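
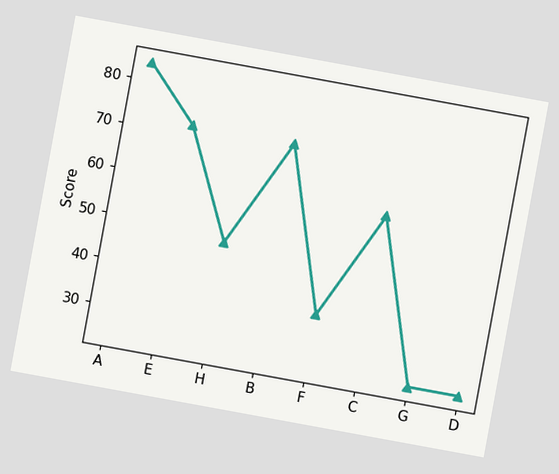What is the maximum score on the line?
The chart is tilted about 10° clockwise. The highest point is at A, and reading across to the y-axis gives 84.

84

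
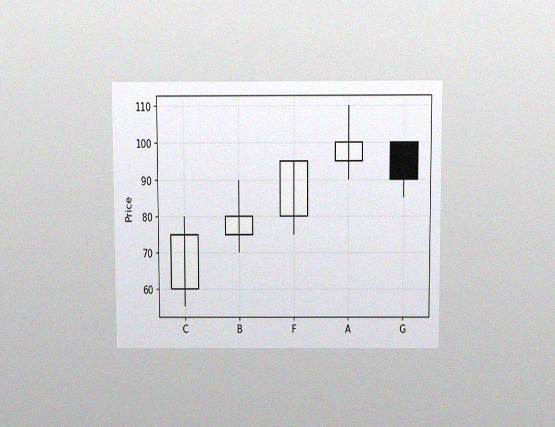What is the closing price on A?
The chart is viewed slightly from above, with some photo noise. The A candle closes at 100.

100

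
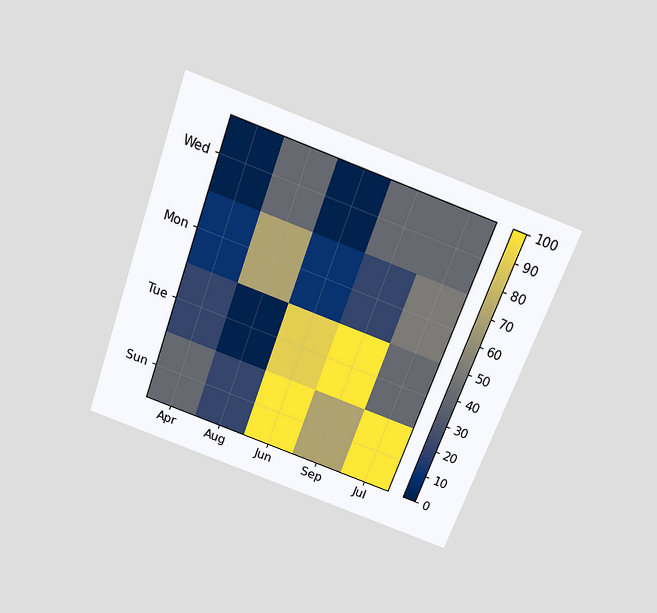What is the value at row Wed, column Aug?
40

The chart is tilted about 20° clockwise and viewed slightly from above. Matching cell (Wed, Aug) against the colorbar gives 40.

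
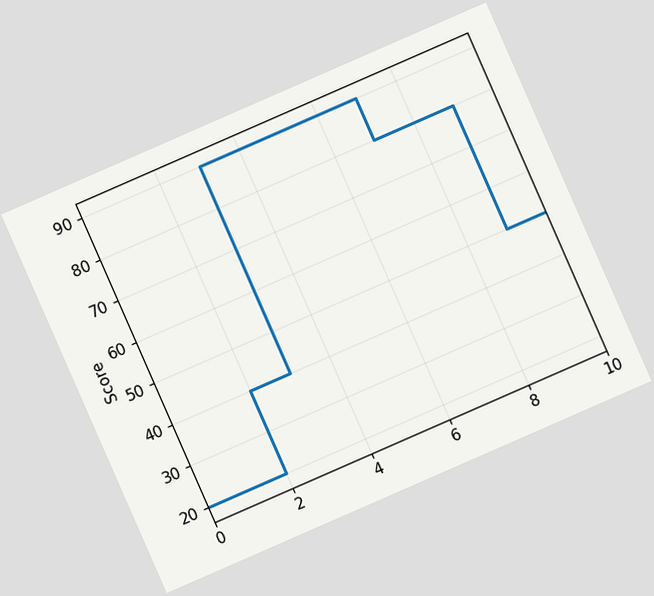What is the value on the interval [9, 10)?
50

The chart is tilted about 24° counter-clockwise. On [9, 10) the step sits at 50.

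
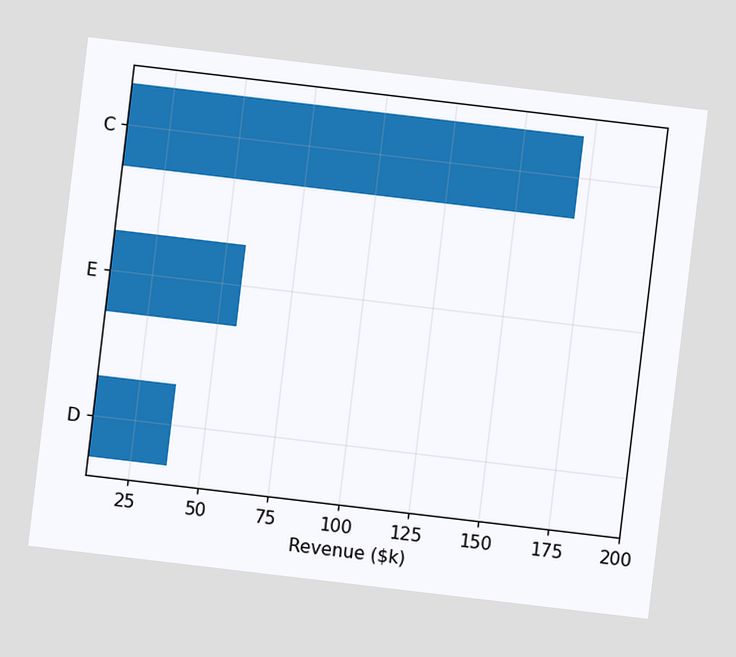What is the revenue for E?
The chart is tilted about 7° clockwise. Reading along the chart's x-axis, the E bar reaches $57k.

$57k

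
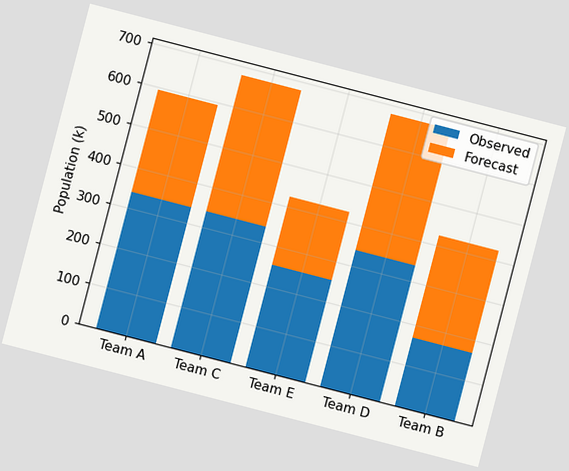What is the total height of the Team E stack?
The chart is tilted about 15° clockwise. The Team E stack's top reaches 425k on the y-axis.

425k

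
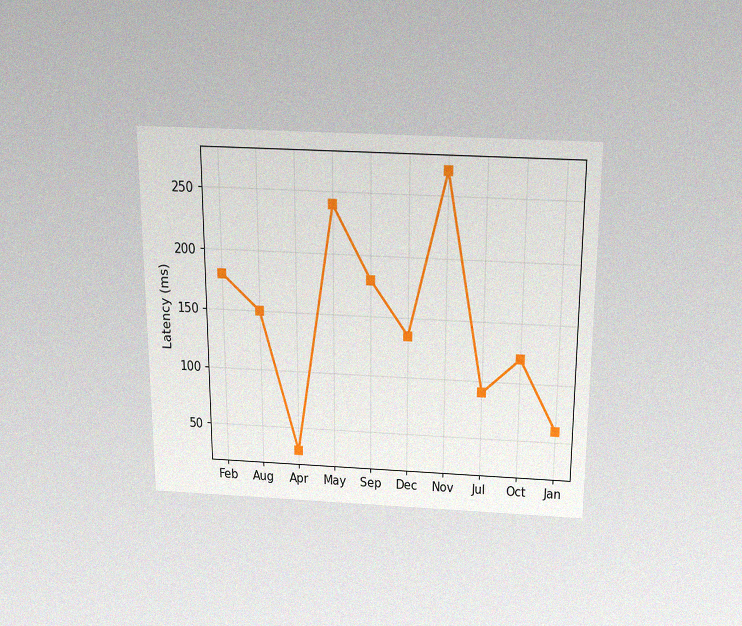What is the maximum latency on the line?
270ms

The chart is viewed slightly from above, with some photo noise. The highest point is at Nov, and reading across to the y-axis gives 270ms.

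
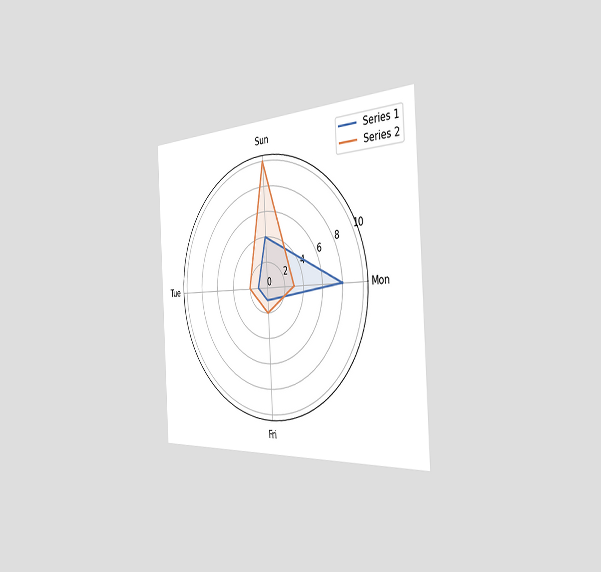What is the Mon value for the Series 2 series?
The chart is tilted about 3° counter-clockwise and viewed slightly from the right. On the Mon axis, Series 2 reaches 3.

3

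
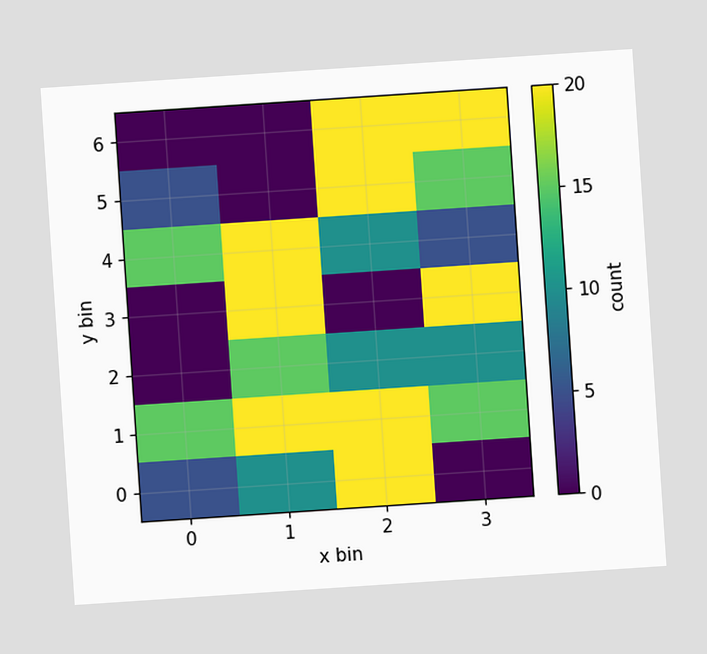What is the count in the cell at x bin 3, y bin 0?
The chart is tilted about 4° counter-clockwise. Matching the cell (3, 0) against the colorbar gives 0.

0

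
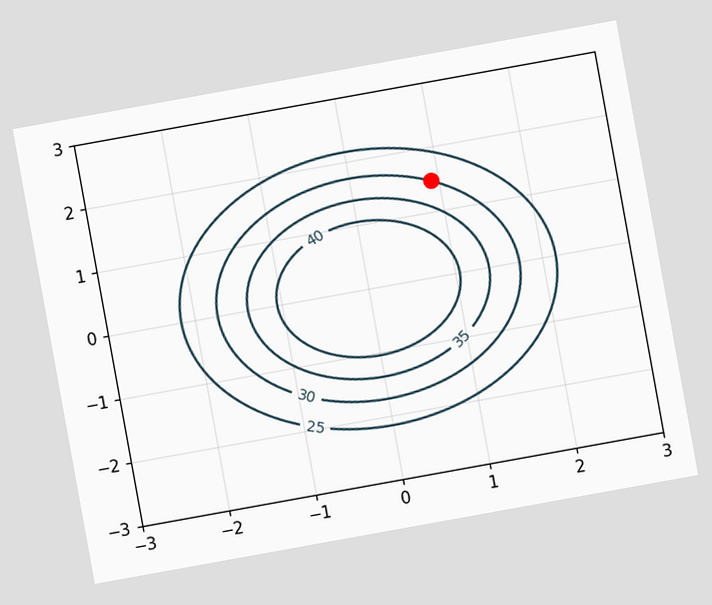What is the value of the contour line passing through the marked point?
The chart is tilted about 10° counter-clockwise. The marked point sits on the contour labelled 30.

30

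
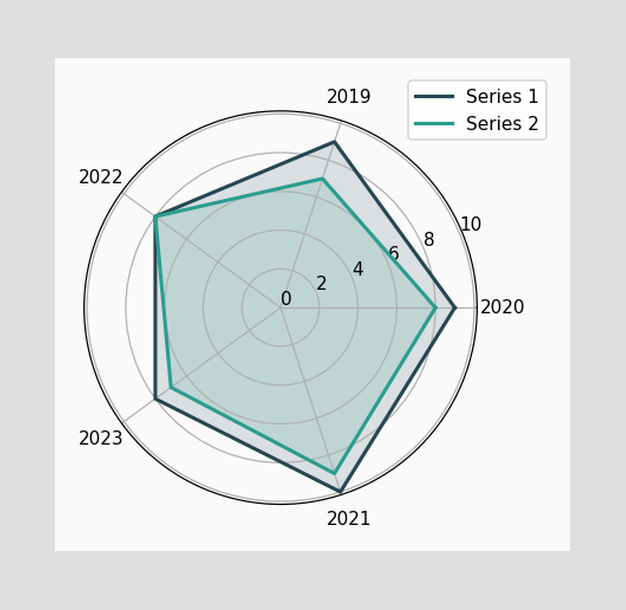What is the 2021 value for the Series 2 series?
9

On the 2021 axis, Series 2 reaches 9.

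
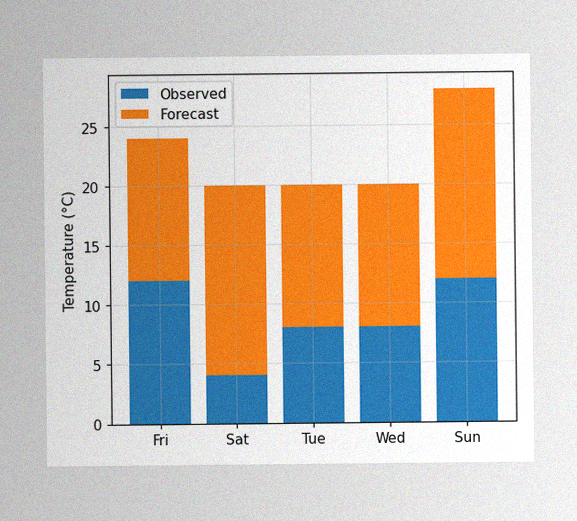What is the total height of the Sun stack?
The image has some photo noise and uneven lighting. The Sun stack's top reaches 28°C on the y-axis.

28°C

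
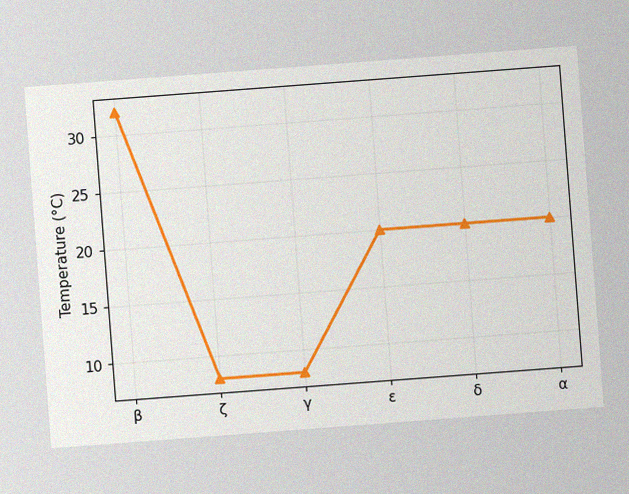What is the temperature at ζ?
8°C

The chart is tilted about 4° counter-clockwise, with some photo noise. At ζ, the line is at 8°C.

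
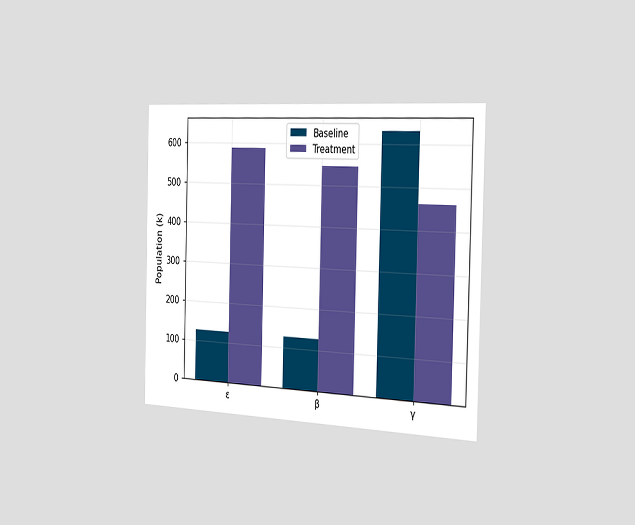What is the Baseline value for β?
126k

The chart is viewed slightly from the right. The Baseline bar at β reaches 126k on the y-axis.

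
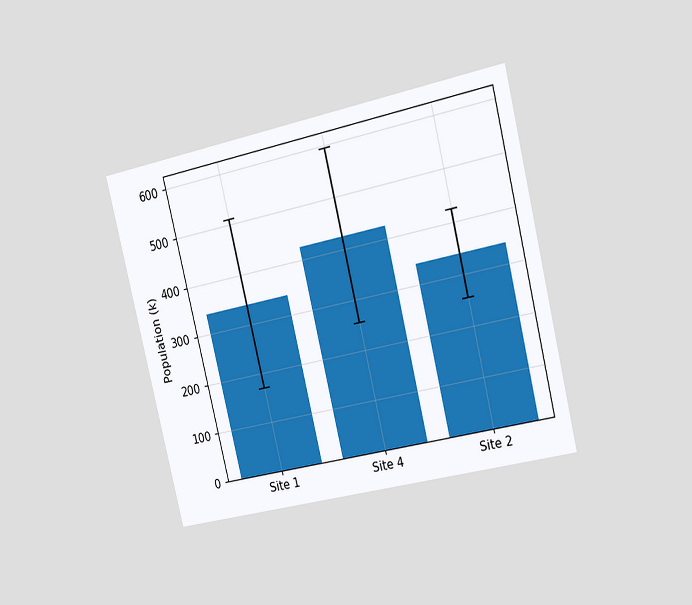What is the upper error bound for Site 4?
595k

The chart is tilted about 14° counter-clockwise and viewed slightly from the right. The Site 4 bar's upper whisker reaches 595k.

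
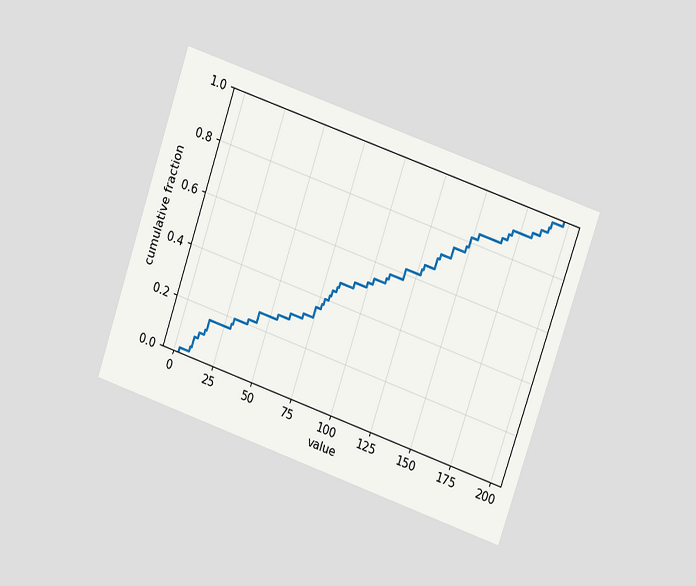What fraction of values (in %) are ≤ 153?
84%

The chart is tilted about 19° clockwise and viewed at a slight angle. At x=153 the ECDF step is at 84%.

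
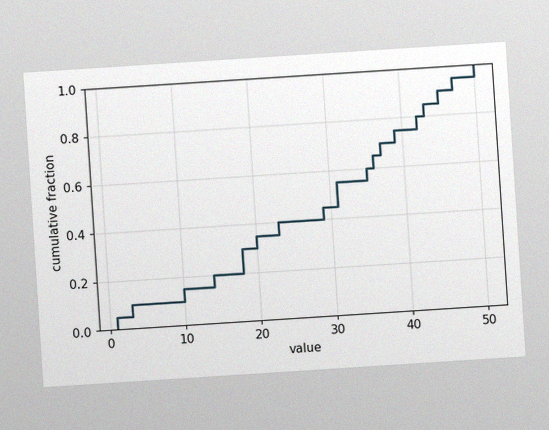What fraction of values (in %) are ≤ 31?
The chart is tilted about 4° counter-clockwise, with some photo noise. At x=31 the ECDF step is at 55%.

55%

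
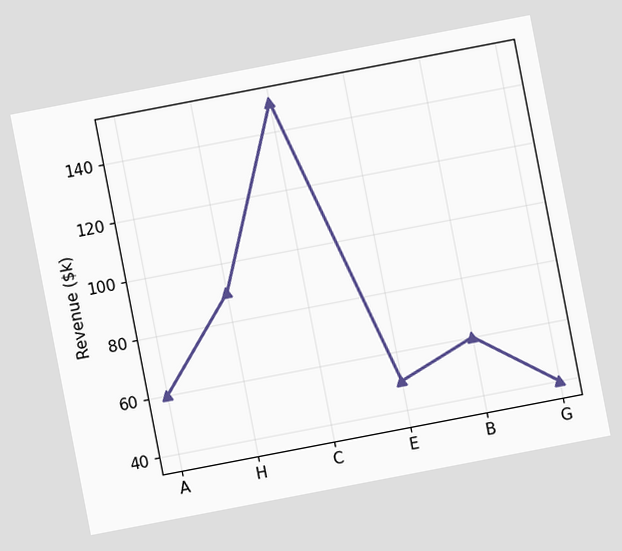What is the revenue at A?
The chart is tilted about 11° counter-clockwise. At A, the line is at $60k.

$60k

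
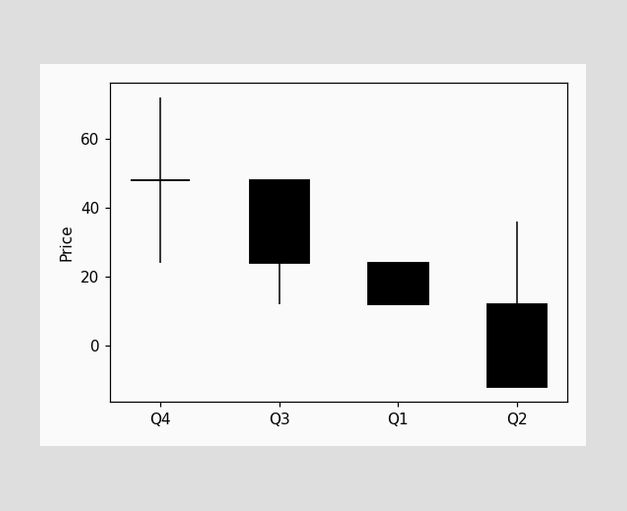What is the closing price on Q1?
The Q1 candle closes at 12.

12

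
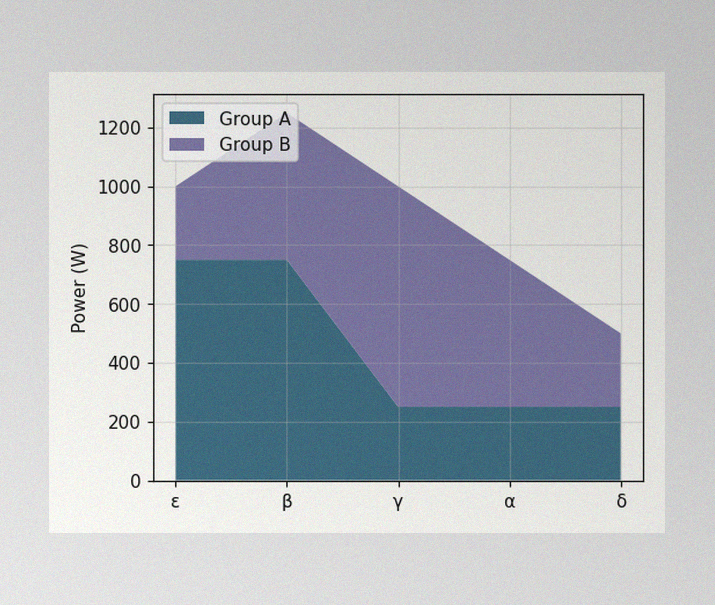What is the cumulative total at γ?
The image has some photo noise and uneven lighting. The stacked total at γ reaches 1000W.

1000W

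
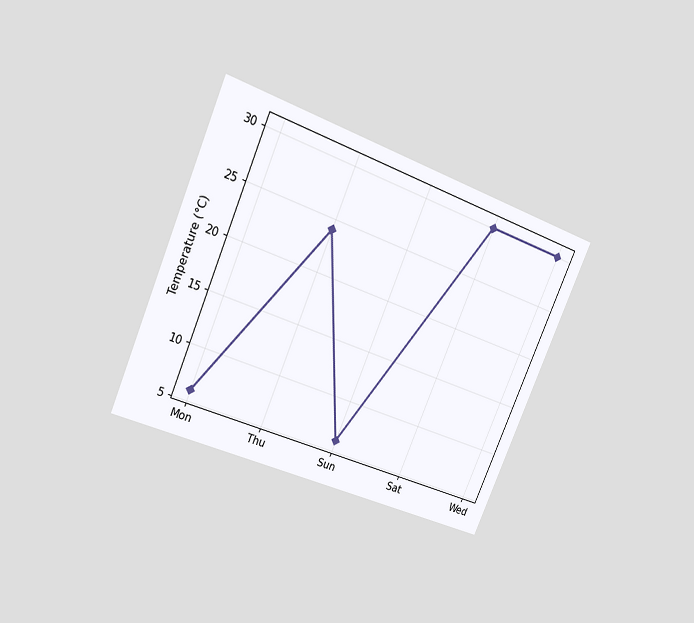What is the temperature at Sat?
30°C

The chart is tilted about 23° clockwise and viewed at a slight angle. At Sat, the line is at 30°C.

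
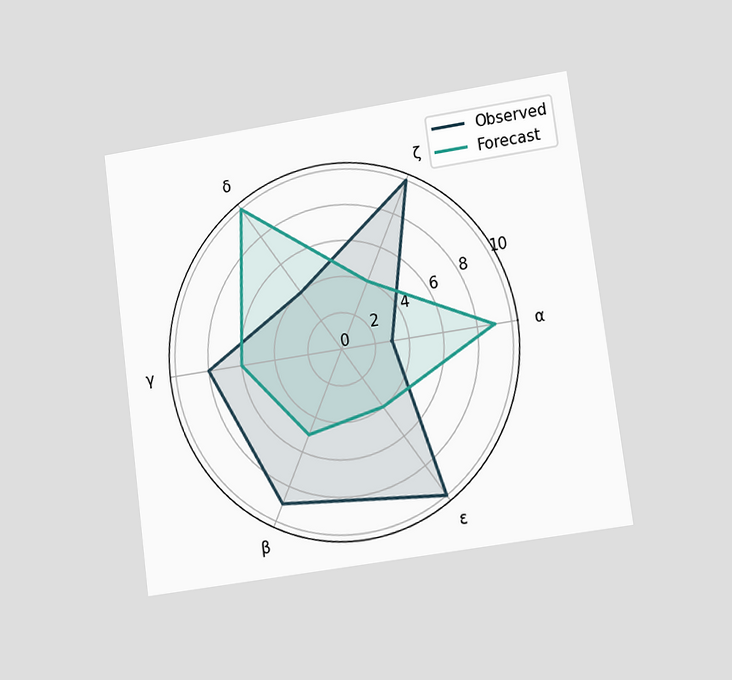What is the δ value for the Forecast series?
The chart is tilted about 8° counter-clockwise and viewed at a slight angle. On the δ axis, Forecast reaches 10.

10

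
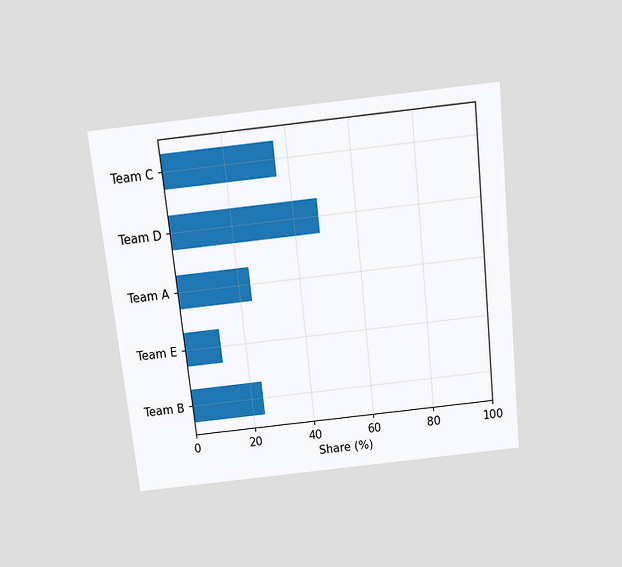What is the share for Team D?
48%

The chart is tilted about 6° counter-clockwise and viewed slightly from above. Reading along the chart's x-axis, the Team D bar reaches 48%.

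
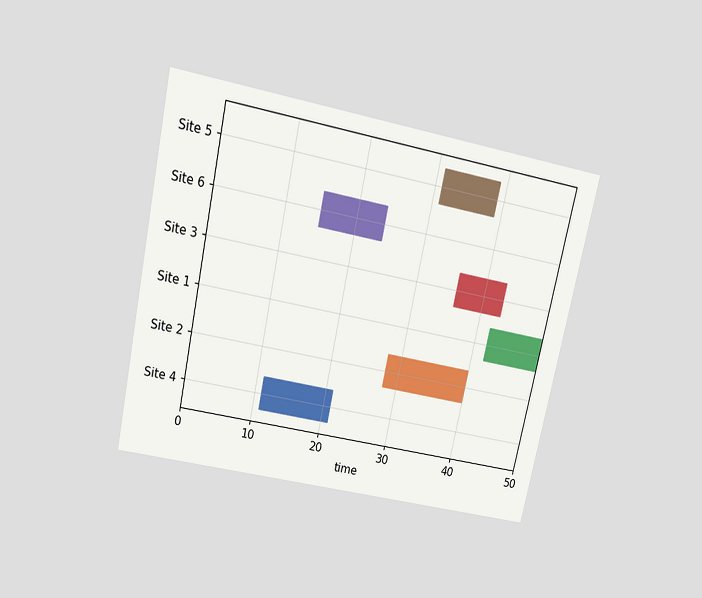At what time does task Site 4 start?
11

The chart is tilted about 12° clockwise and viewed slightly from above. The Site 4 bar begins at t=11.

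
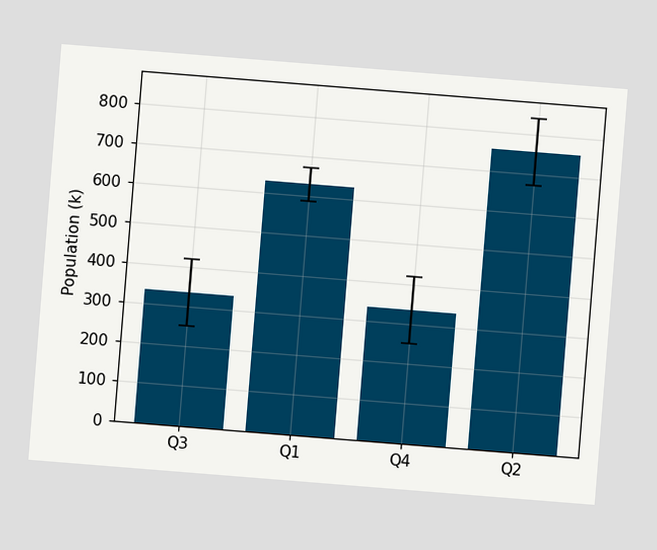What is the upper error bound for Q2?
840k

The chart is tilted about 5° clockwise. The Q2 bar's upper whisker reaches 840k.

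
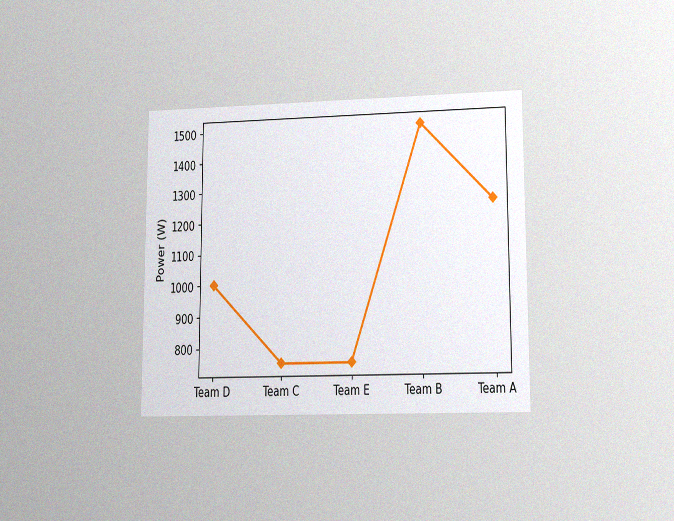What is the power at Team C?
750W

The chart is viewed at a slight angle, with some photo noise. At Team C, the line is at 750W.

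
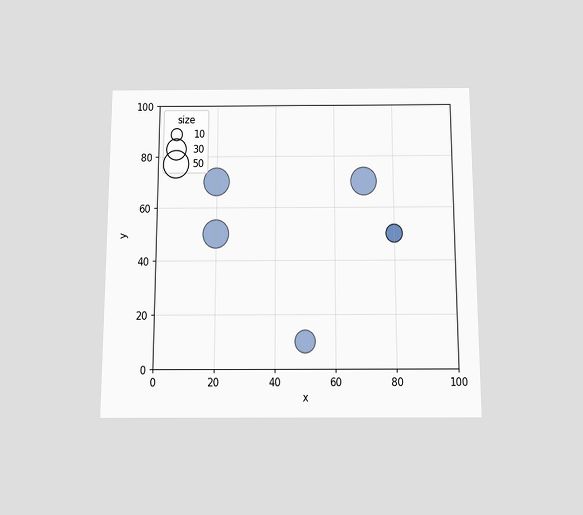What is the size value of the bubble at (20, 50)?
50

The chart is viewed slightly from below. Matching the bubble at (20, 50) against the size legend gives 50.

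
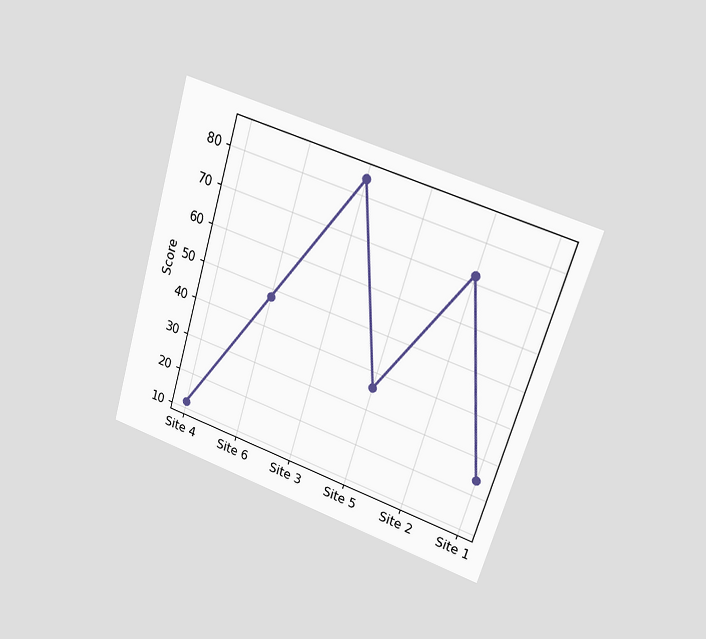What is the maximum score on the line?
The chart is tilted about 17° clockwise and viewed at a slight angle. The highest point is at Site 3, and reading across to the y-axis gives 84.

84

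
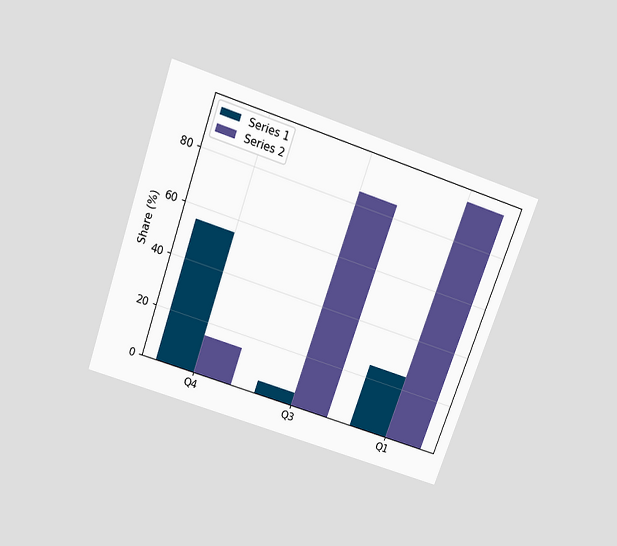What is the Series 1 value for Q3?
The chart is tilted about 19° clockwise and viewed slightly from above. The Series 1 bar at Q3 reaches 5% on the y-axis.

5%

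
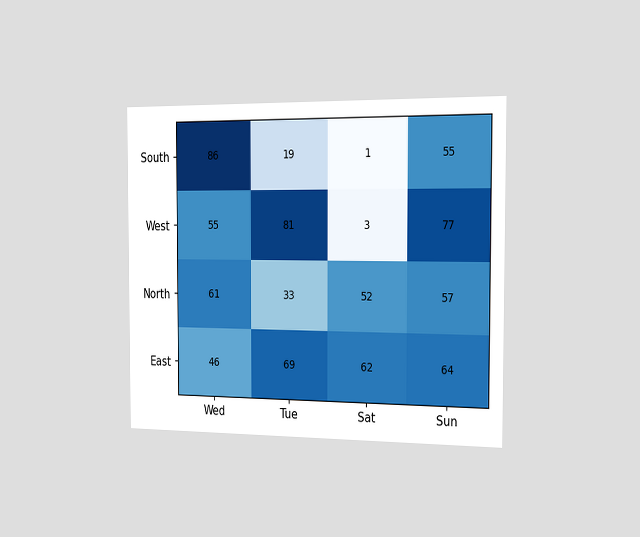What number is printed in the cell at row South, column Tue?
The chart is viewed slightly from the right. The (South, Tue) cell reads 19.

19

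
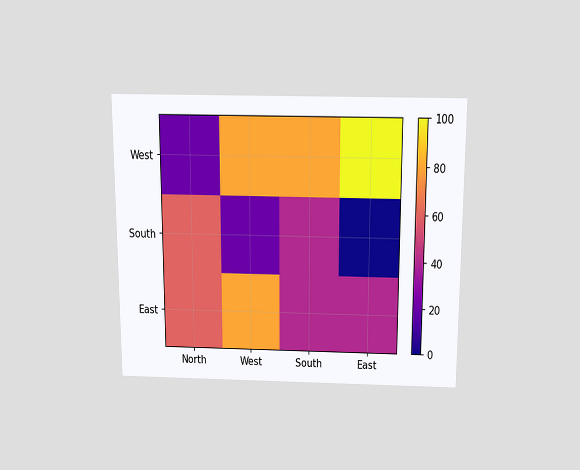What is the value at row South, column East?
The chart is viewed slightly from above. Matching cell (South, East) against the colorbar gives 0.

0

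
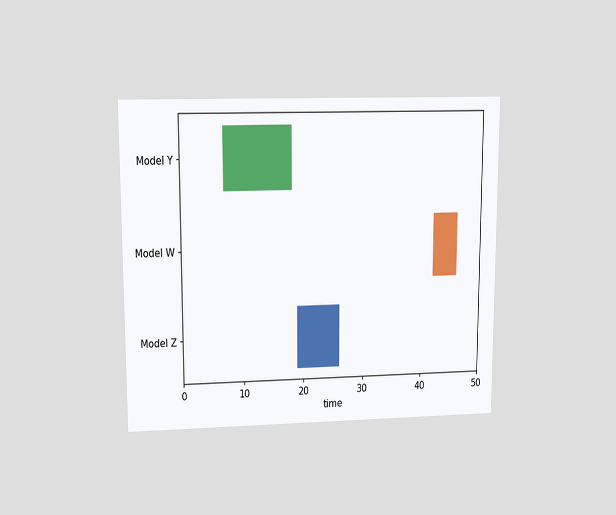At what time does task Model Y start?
The chart is viewed at a slight angle. The Model Y bar begins at t=7.

7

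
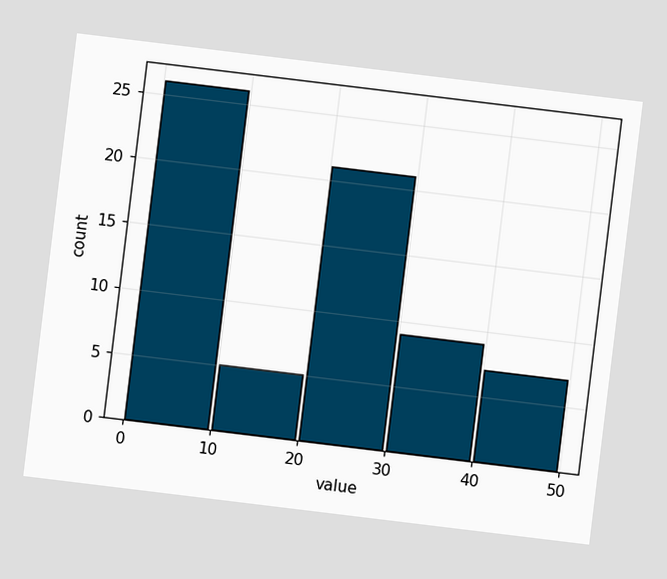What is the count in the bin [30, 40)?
The chart is tilted about 7° clockwise. The [30, 40) bin has height 9.

9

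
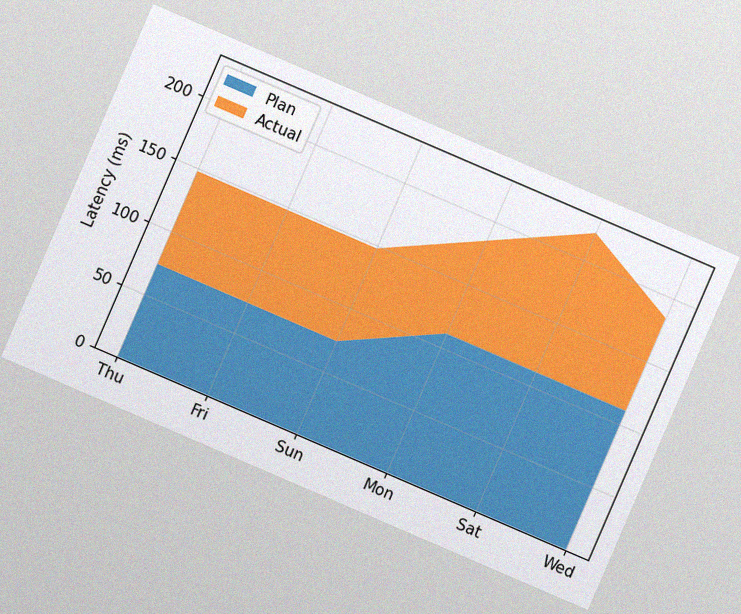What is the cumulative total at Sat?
The chart is tilted about 23° clockwise, with some photo noise. The stacked total at Sat reaches 222ms.

222ms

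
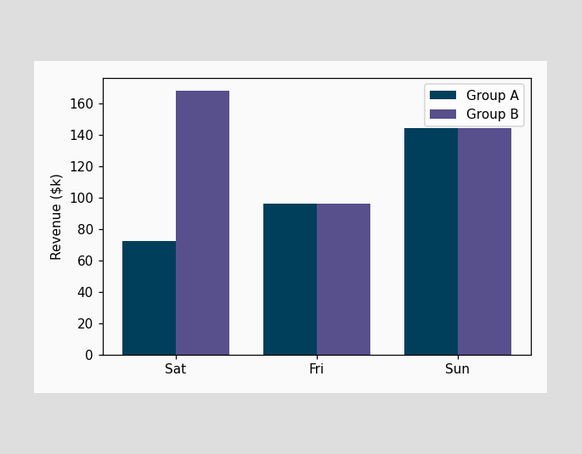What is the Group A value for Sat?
$72k

The Group A bar at Sat reaches $72k on the y-axis.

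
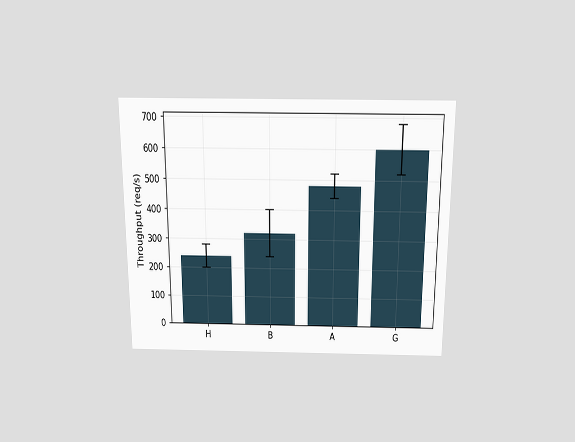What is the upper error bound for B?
400req/s

The chart is viewed slightly from above. The B bar's upper whisker reaches 400req/s.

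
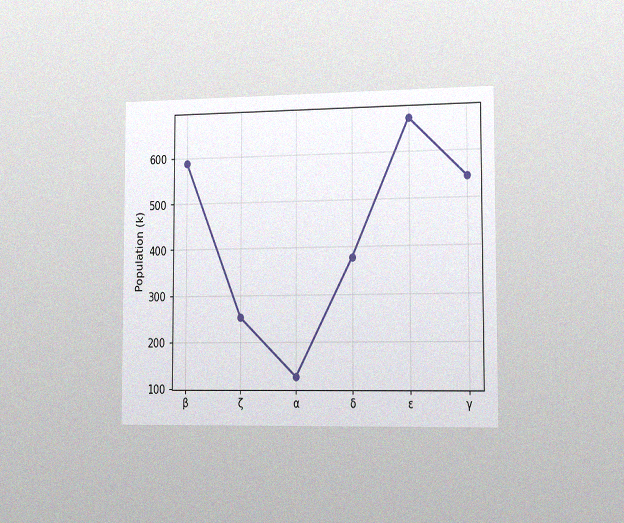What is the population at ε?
The chart is viewed slightly from the right, with some photo noise. At ε, the line is at 672k.

672k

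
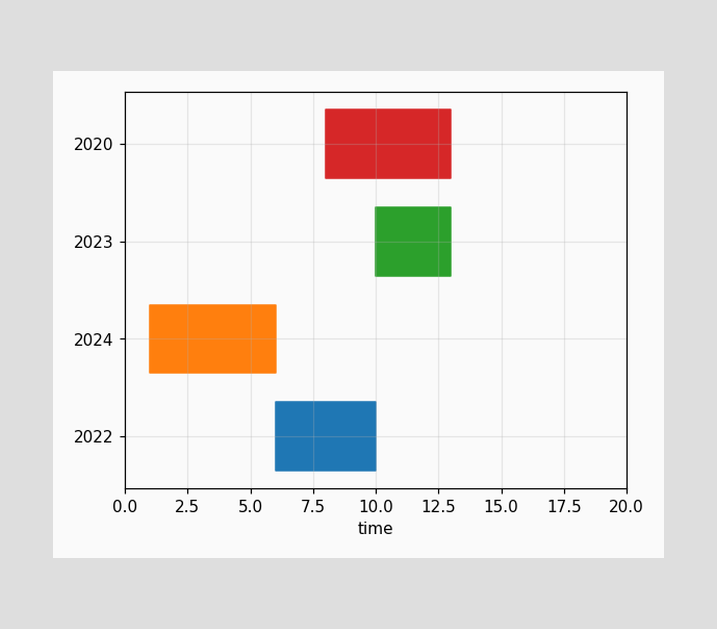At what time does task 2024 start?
1

The 2024 bar begins at t=1.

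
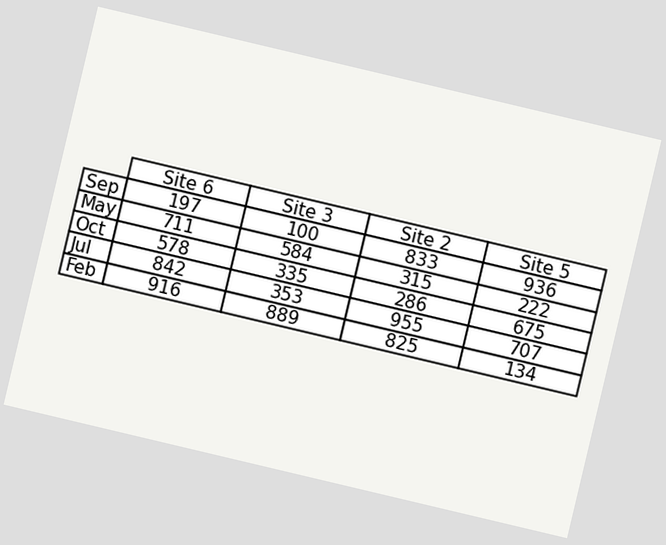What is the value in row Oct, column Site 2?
The chart is tilted about 13° clockwise. The (Oct, Site 2) cell reads 286.

286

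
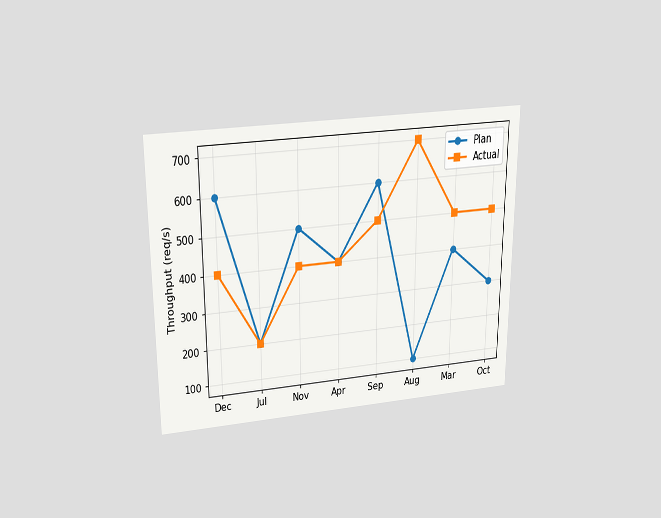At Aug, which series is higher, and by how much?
Actual, by 600req/s

The chart is viewed slightly from above. At Aug, Actual sits above the other line by 600req/s.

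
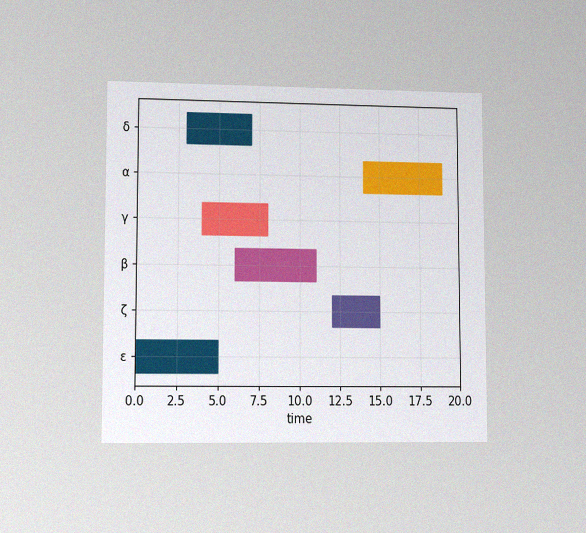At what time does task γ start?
The chart is viewed at a slight angle, with some photo noise. The γ bar begins at t=4.

4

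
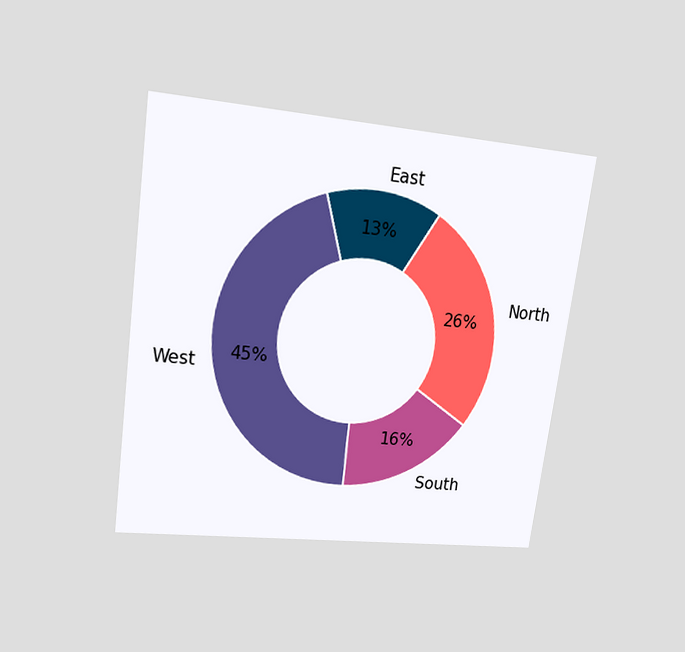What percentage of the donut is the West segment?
45%

The chart is tilted about 8° clockwise and viewed at a slight angle. The West segment takes up 45% of the ring.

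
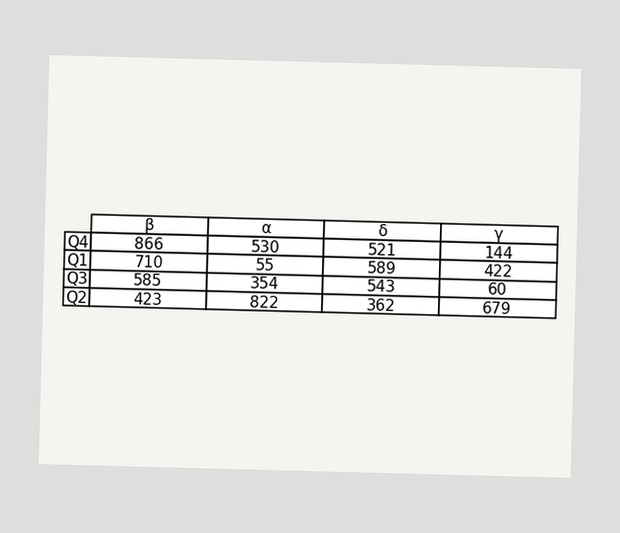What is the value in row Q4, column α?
The (Q4, α) cell reads 530.

530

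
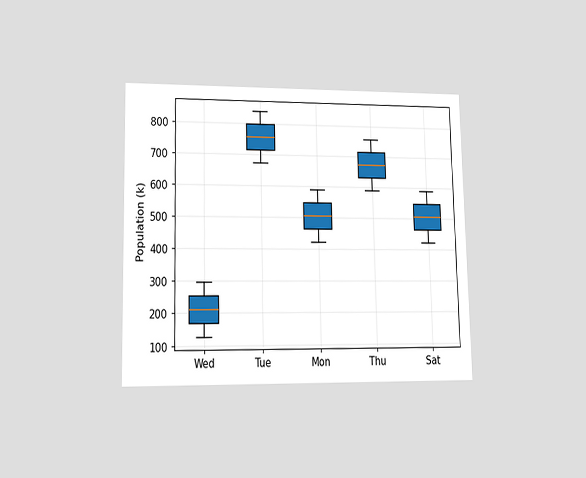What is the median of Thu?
672k

The chart is viewed at a slight angle. The median line in the Thu box sits at 672k.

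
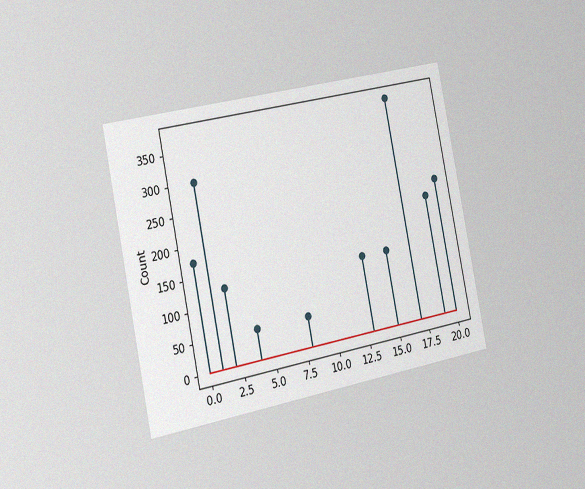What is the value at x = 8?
50

The chart is tilted about 11° counter-clockwise and viewed slightly from the left, with some photo noise. The stem at x=8 reaches 50.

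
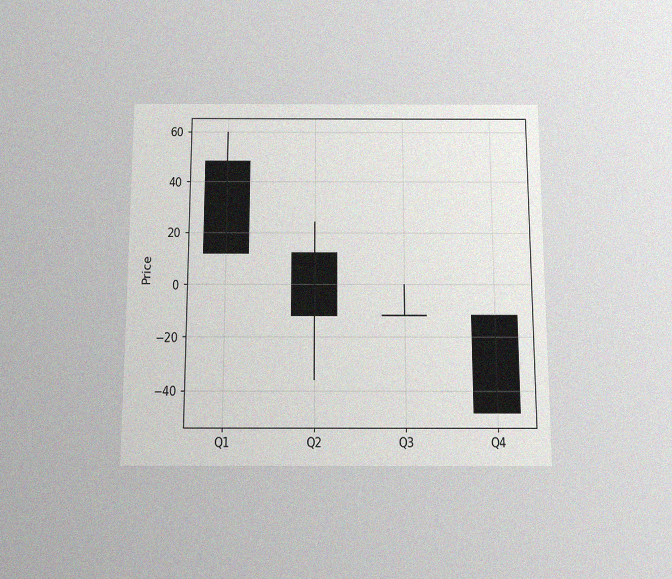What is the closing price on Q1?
12

The chart is viewed slightly from below, with some photo noise. The Q1 candle closes at 12.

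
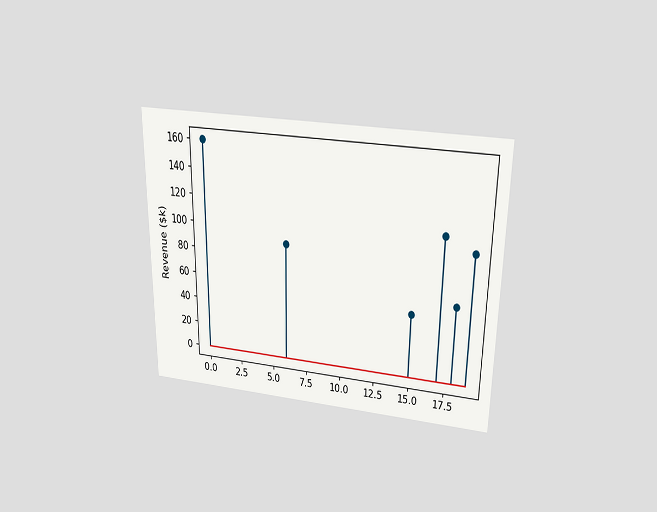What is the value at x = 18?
$60k

The chart is viewed slightly from above. The stem at x=18 reaches $60k.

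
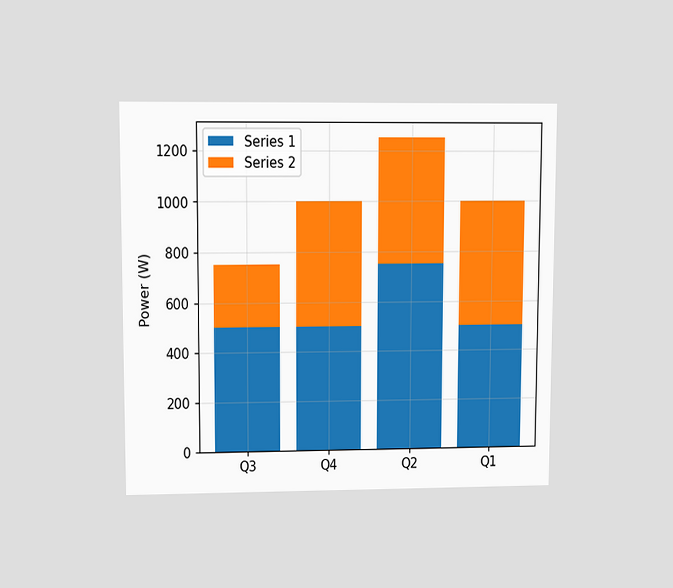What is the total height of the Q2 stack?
The chart is viewed at a slight angle. The Q2 stack's top reaches 1250W on the y-axis.

1250W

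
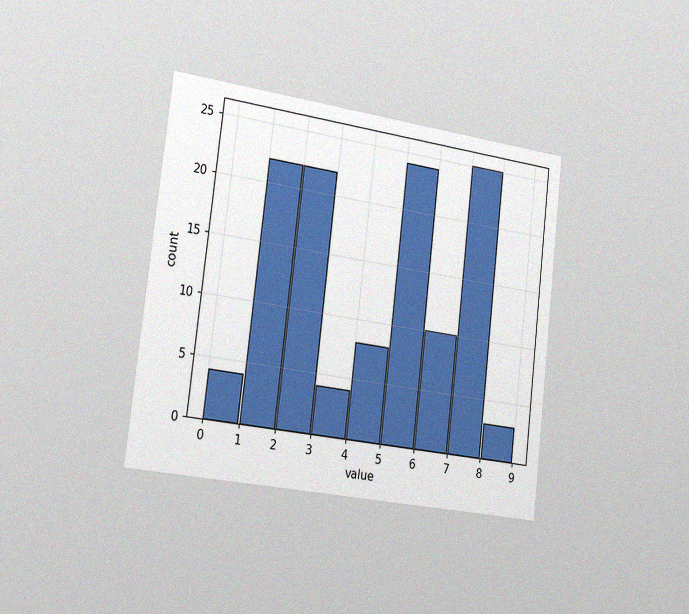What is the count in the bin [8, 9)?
The chart is tilted about 7° clockwise and viewed slightly from the left, with some photo noise. The [8, 9) bin has height 3.

3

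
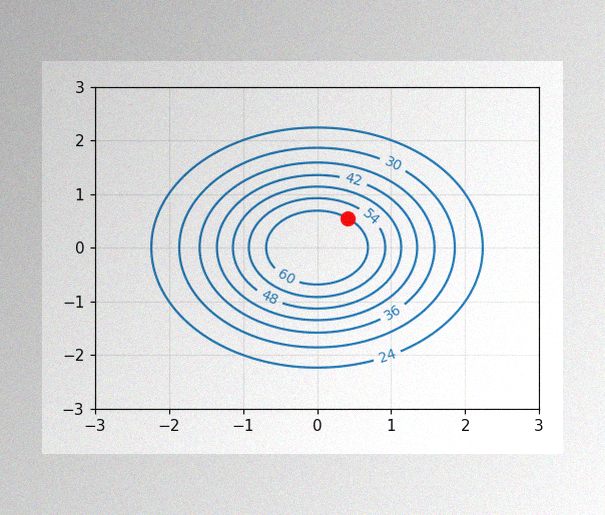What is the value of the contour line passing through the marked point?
The image has some photo noise and uneven lighting. The marked point sits on the contour labelled 60.

60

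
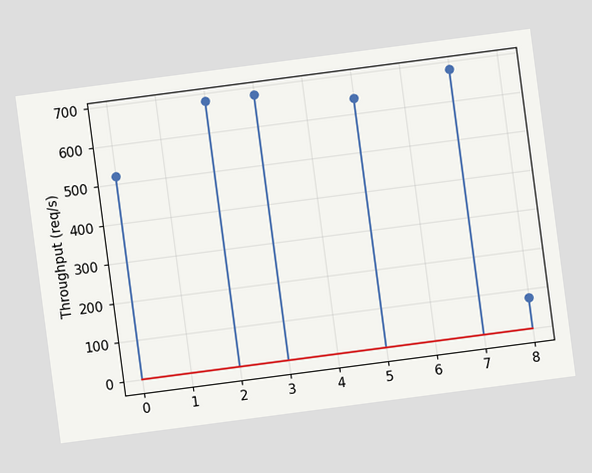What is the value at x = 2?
The chart is tilted about 7° counter-clockwise. The stem at x=2 reaches 680req/s.

680req/s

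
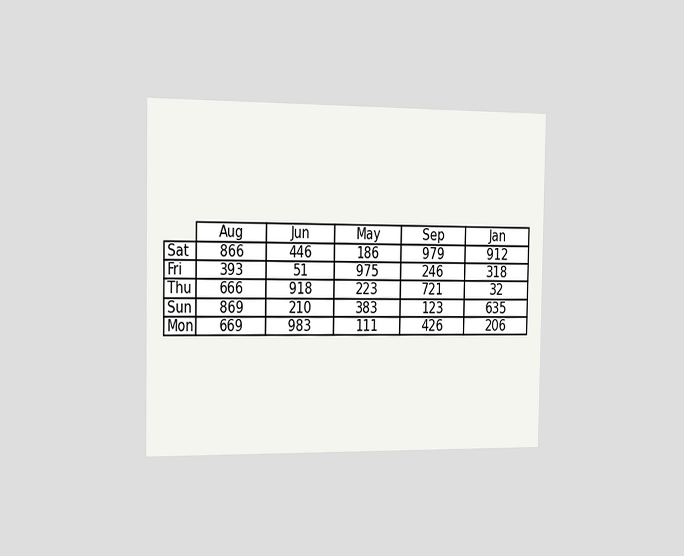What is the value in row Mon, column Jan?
206

The chart is viewed slightly from the left. The (Mon, Jan) cell reads 206.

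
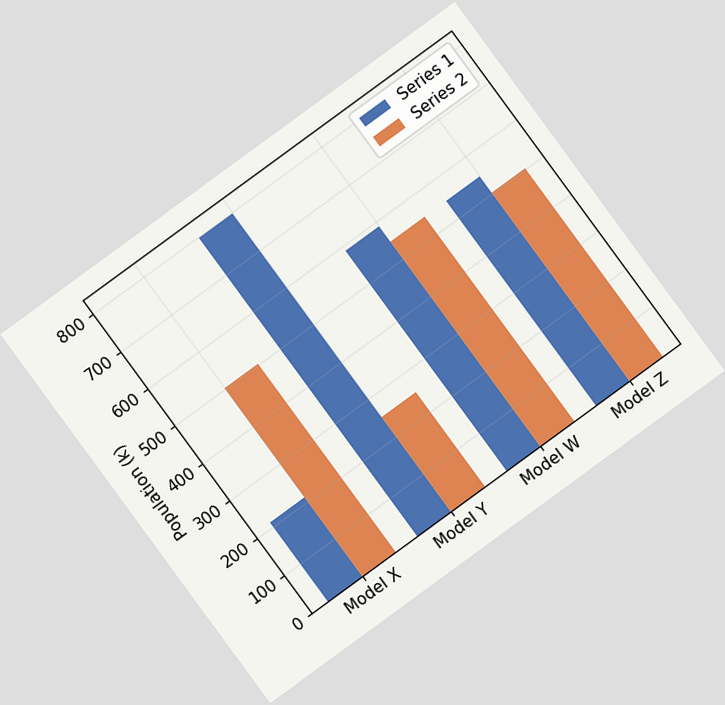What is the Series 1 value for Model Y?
The chart is tilted about 36° counter-clockwise. The Series 1 bar at Model Y reaches 798k on the y-axis.

798k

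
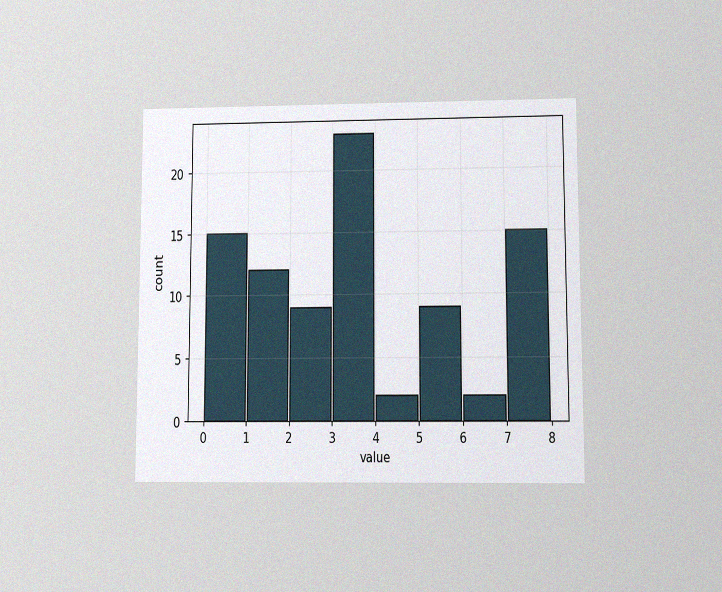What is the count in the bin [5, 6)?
The chart is viewed at a slight angle, with some photo noise. The [5, 6) bin has height 9.

9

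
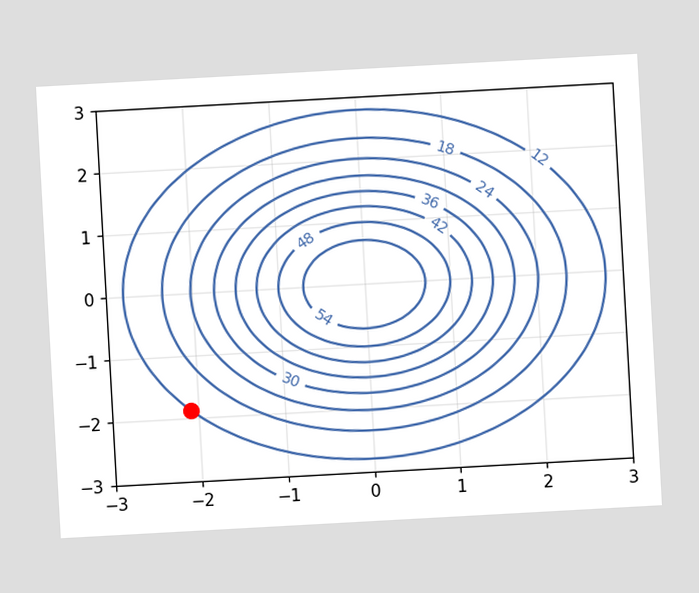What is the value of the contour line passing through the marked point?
12

The chart is tilted about 3° counter-clockwise. The marked point sits on the contour labelled 12.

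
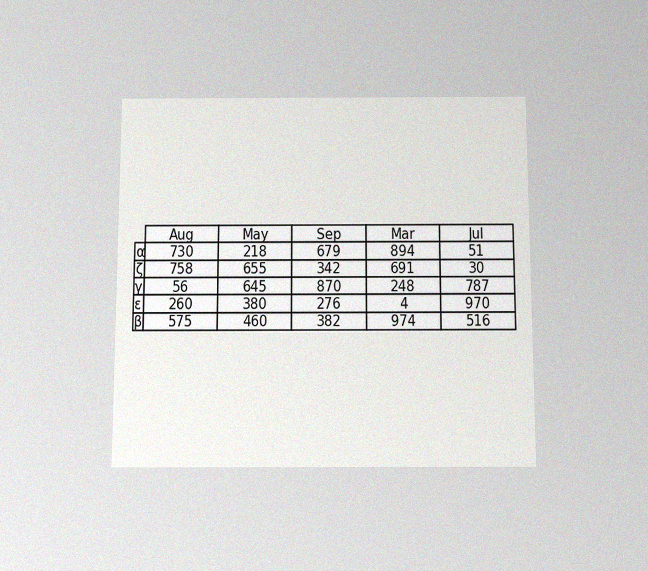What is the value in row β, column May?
460

The chart is viewed slightly from below, with some photo noise. The (β, May) cell reads 460.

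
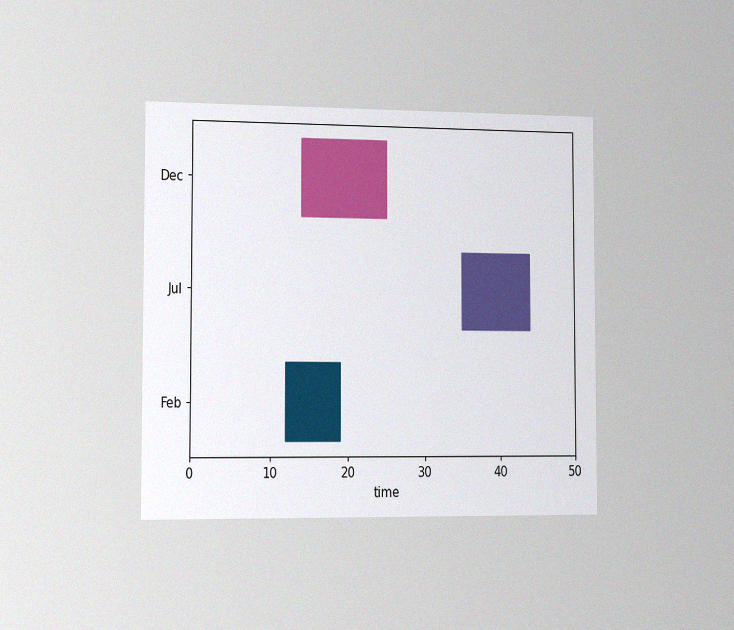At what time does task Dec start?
The chart is viewed slightly from the left, with some photo noise. The Dec bar begins at t=14.

14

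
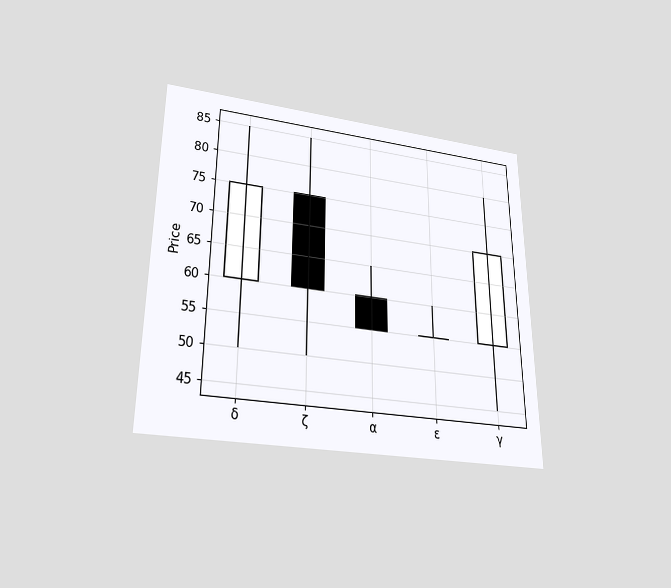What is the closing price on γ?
The chart is viewed slightly from below. The γ candle closes at 70.

70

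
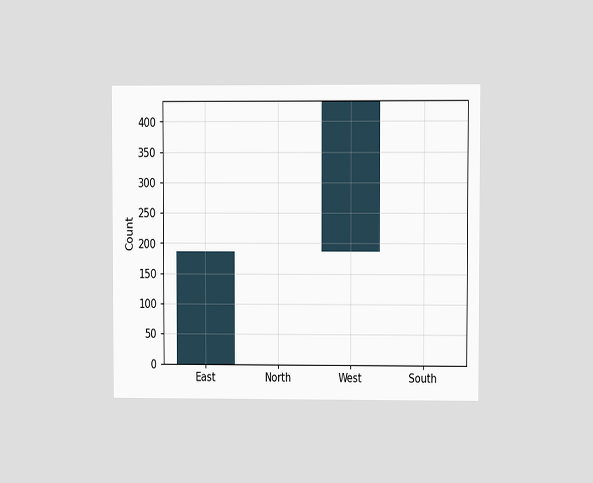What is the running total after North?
186

The chart is viewed at a slight angle. After North the running total reaches 186.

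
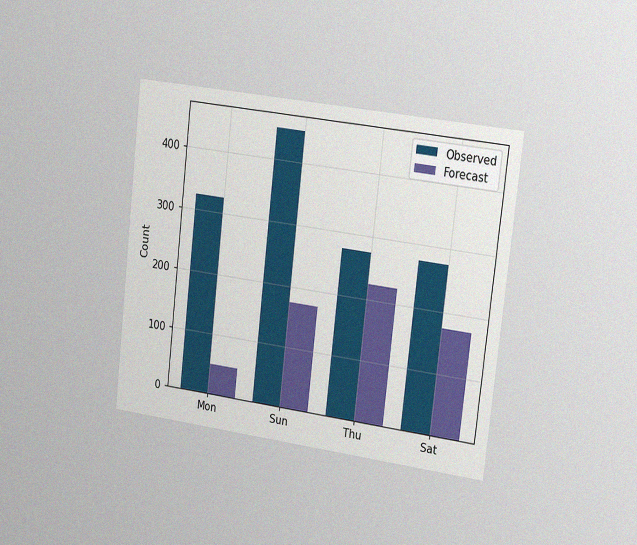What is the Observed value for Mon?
The chart is tilted about 6° clockwise and viewed slightly from the right, with some photo noise. The Observed bar at Mon reaches 325 on the y-axis.

325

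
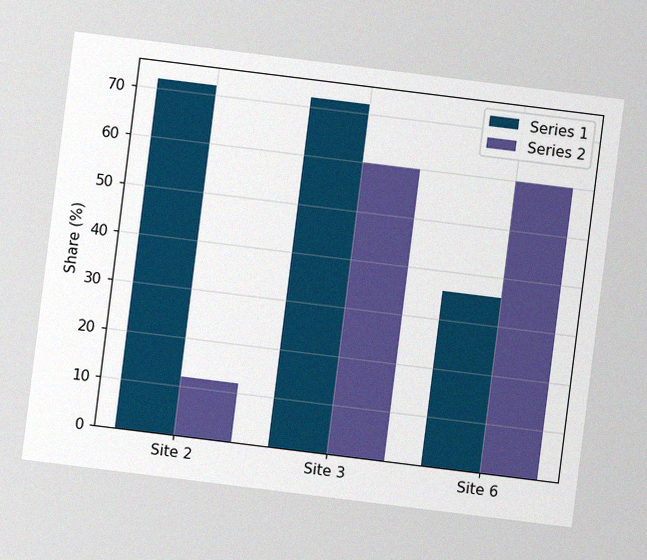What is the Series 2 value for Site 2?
12%

The chart is tilted about 7° clockwise, with some photo noise. The Series 2 bar at Site 2 reaches 12% on the y-axis.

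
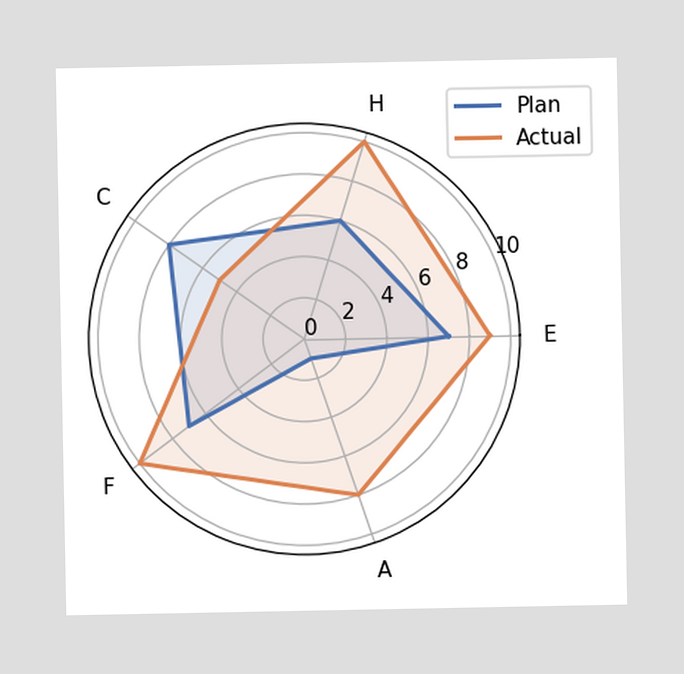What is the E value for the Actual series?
9

On the E axis, Actual reaches 9.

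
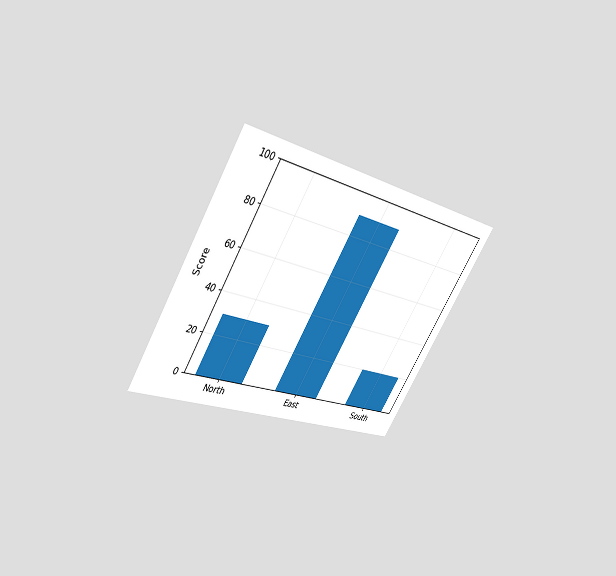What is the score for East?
The chart is tilted about 32° clockwise and viewed slightly from above. Reading along the chart's y-axis, the East bar reaches 90.

90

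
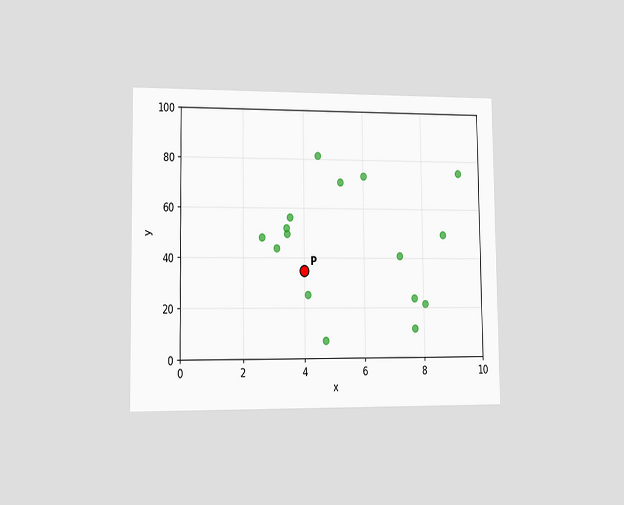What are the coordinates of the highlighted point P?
The chart is viewed slightly from the left. Following the gridlines from P to each axis, P sits at (4, 35).

(4, 35)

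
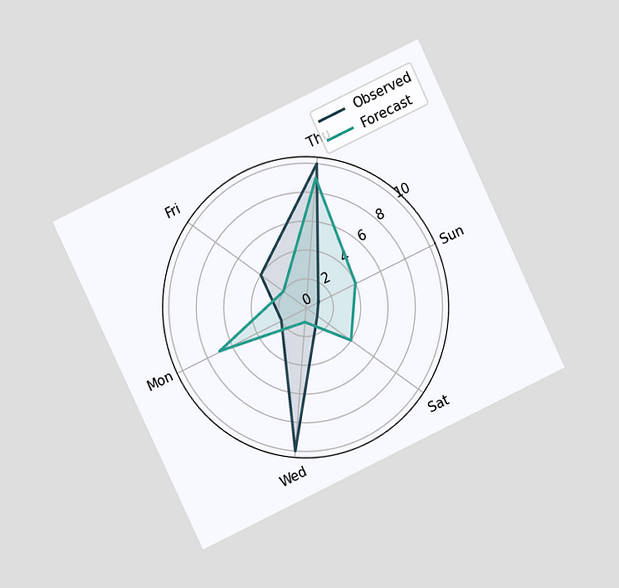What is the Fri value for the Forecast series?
The chart is tilted about 25° counter-clockwise and viewed at a slight angle. On the Fri axis, Forecast reaches 2.

2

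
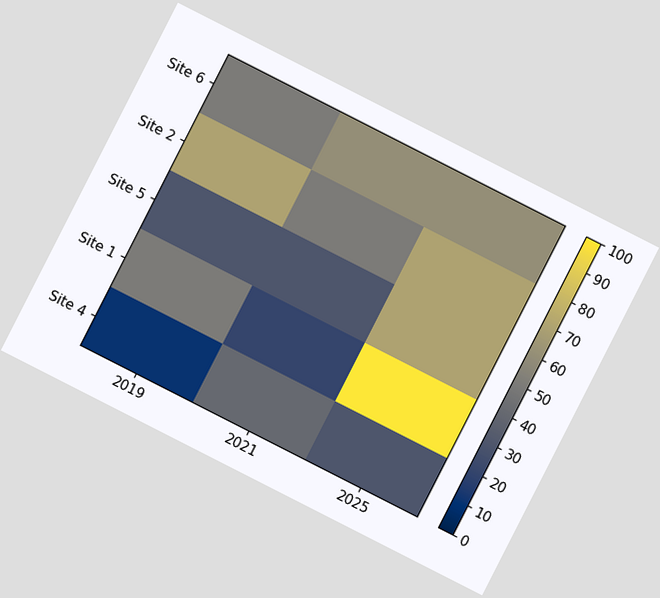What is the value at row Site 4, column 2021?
40

The chart is tilted about 27° clockwise. Matching cell (Site 4, 2021) against the colorbar gives 40.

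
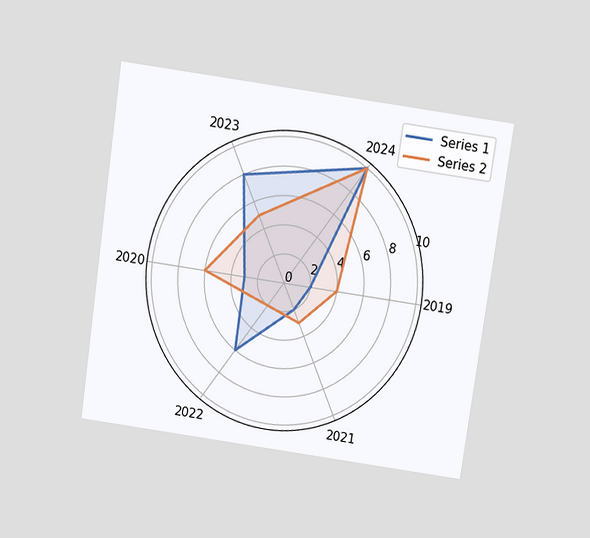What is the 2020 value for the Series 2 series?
6

The chart is tilted about 8° clockwise and viewed slightly from above. On the 2020 axis, Series 2 reaches 6.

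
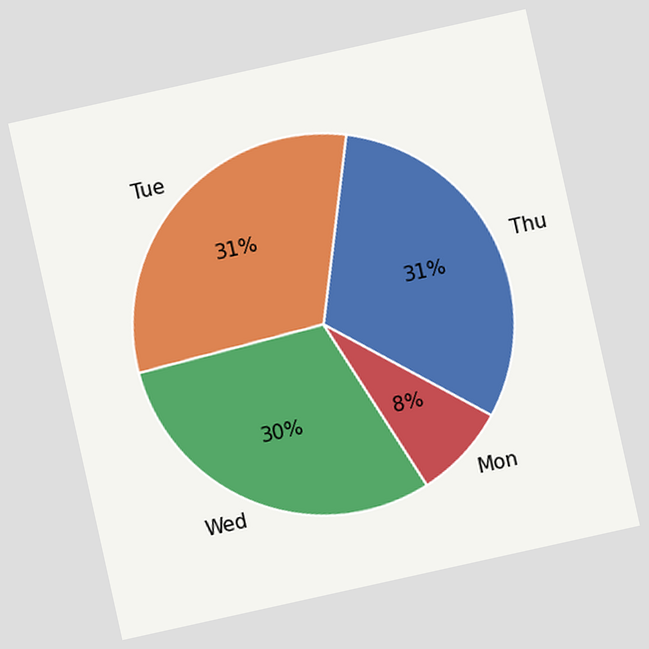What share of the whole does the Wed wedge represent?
The chart is tilted about 12° counter-clockwise. The Wed slice takes up 30% of the pie.

30%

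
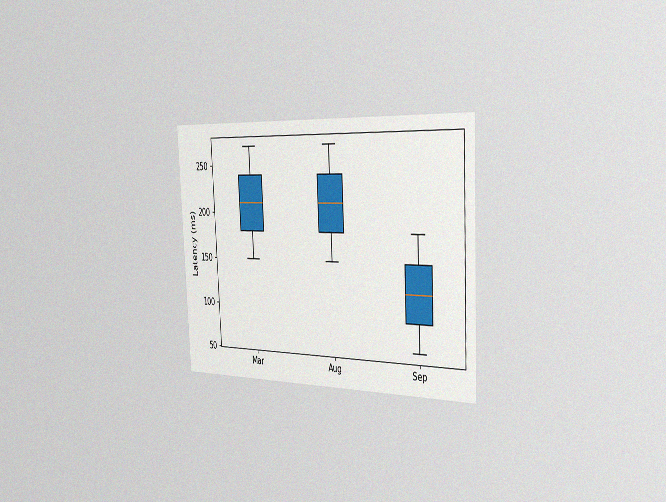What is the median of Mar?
210ms

The chart is tilted about 3° counter-clockwise and viewed slightly from the right, with some photo noise. The median line in the Mar box sits at 210ms.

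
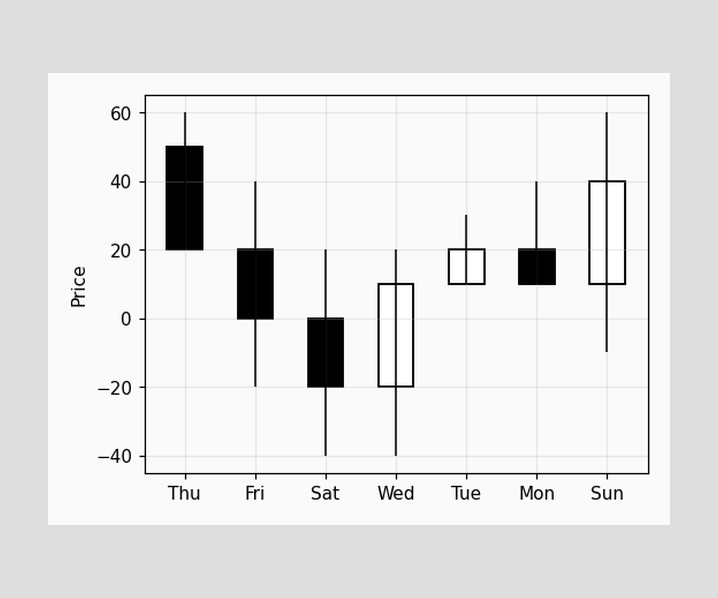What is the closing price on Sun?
40

The Sun candle closes at 40.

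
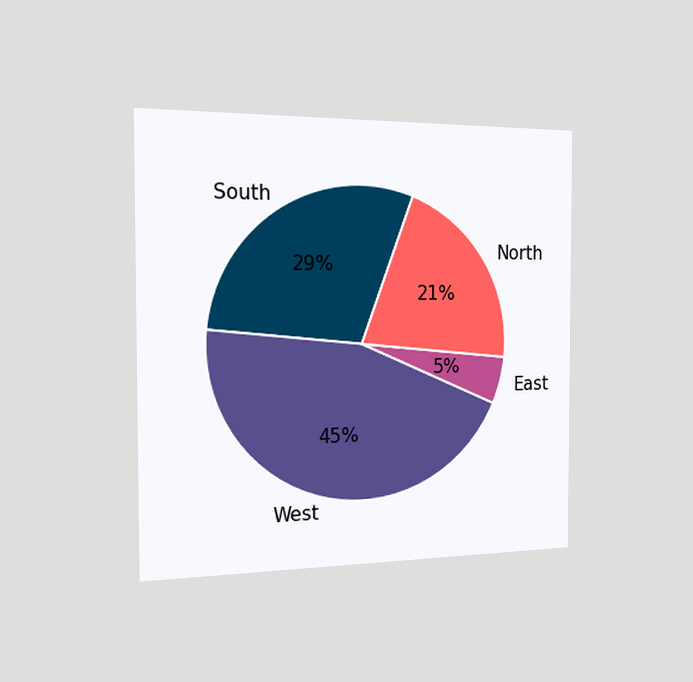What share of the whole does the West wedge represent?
The chart is viewed slightly from the left. The West slice takes up 45% of the pie.

45%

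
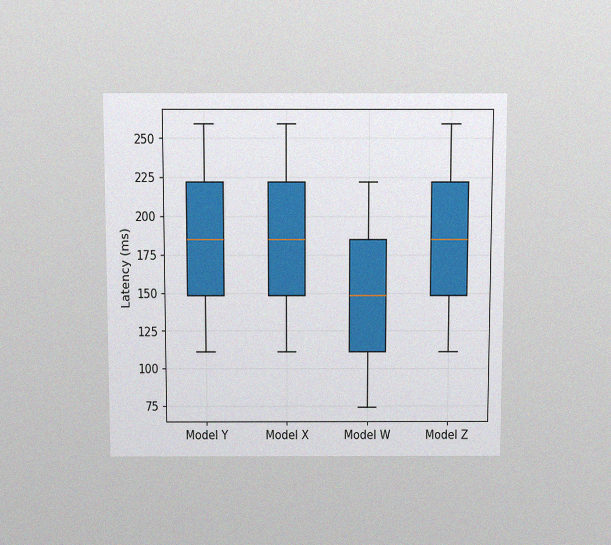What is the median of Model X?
185ms

The chart is viewed slightly from above, with some photo noise. The median line in the Model X box sits at 185ms.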